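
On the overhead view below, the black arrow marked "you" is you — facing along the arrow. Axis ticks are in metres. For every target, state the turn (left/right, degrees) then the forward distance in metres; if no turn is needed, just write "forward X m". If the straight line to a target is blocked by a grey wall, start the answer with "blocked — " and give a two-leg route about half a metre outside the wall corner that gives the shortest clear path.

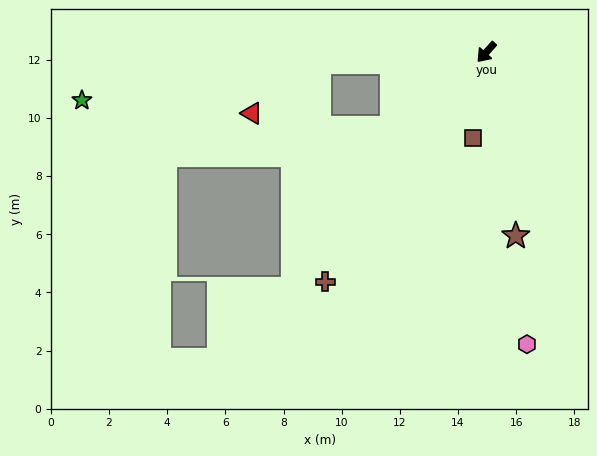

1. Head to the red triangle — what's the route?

blocked — turn right 45°, forward 5.8 m, then turn left 35°, forward 2.9 m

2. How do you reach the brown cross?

turn left 7°, forward 9.7 m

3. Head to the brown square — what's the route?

turn left 33°, forward 3.0 m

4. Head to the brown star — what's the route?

turn left 51°, forward 6.4 m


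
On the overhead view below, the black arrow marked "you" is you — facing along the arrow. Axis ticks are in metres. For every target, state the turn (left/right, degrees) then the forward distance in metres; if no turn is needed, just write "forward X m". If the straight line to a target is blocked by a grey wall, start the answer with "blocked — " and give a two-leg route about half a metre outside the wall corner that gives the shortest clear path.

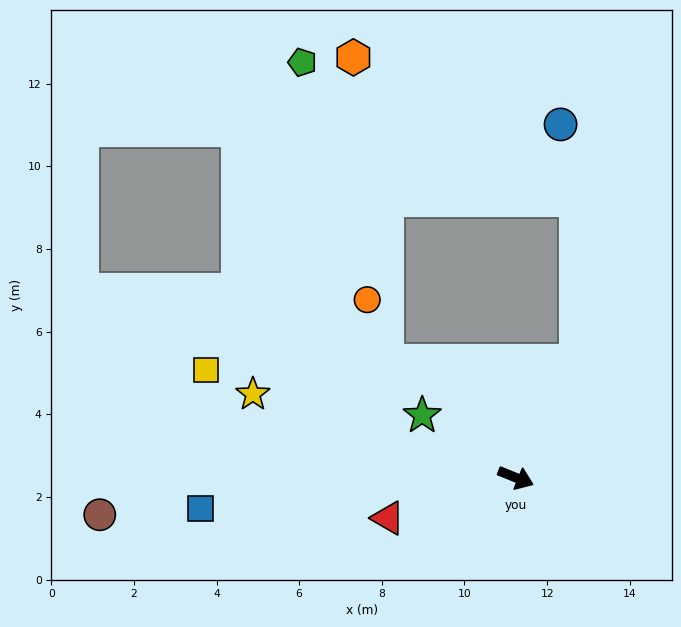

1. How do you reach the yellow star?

turn right 176°, forward 6.7 m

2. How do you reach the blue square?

turn right 152°, forward 7.7 m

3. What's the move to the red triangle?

turn right 140°, forward 3.2 m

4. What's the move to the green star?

turn left 168°, forward 2.7 m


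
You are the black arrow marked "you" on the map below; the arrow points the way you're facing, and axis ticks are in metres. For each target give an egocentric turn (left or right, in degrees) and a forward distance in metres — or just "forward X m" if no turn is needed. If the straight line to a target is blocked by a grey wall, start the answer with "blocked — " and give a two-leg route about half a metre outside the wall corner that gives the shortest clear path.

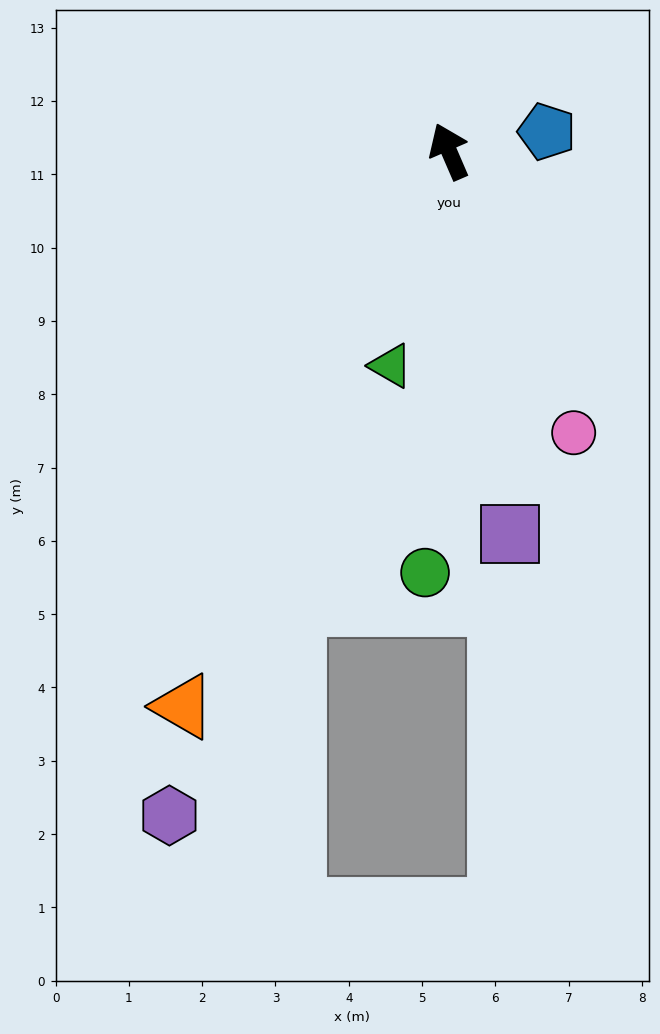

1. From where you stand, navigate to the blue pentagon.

turn right 102°, forward 1.4 m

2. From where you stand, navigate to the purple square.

turn left 166°, forward 5.3 m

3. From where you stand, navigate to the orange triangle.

turn left 131°, forward 8.4 m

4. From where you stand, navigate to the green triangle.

turn left 141°, forward 3.0 m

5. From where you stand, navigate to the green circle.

turn left 153°, forward 5.8 m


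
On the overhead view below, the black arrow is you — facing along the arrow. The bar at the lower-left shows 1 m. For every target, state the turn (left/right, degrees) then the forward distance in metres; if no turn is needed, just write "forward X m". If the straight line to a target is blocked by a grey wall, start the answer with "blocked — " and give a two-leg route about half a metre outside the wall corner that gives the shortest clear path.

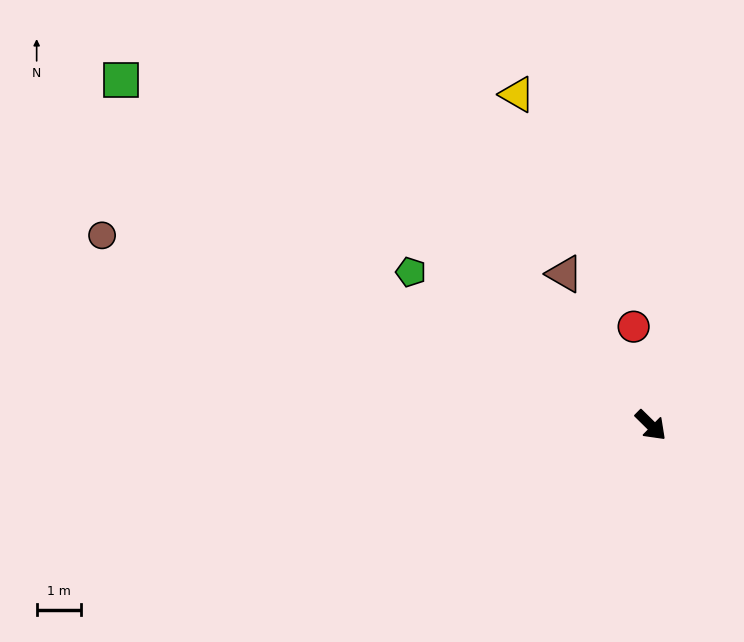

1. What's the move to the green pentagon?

turn right 168°, forward 6.4 m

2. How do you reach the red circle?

turn left 144°, forward 2.2 m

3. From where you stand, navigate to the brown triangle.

turn left 164°, forward 3.9 m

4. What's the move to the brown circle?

turn right 155°, forward 13.0 m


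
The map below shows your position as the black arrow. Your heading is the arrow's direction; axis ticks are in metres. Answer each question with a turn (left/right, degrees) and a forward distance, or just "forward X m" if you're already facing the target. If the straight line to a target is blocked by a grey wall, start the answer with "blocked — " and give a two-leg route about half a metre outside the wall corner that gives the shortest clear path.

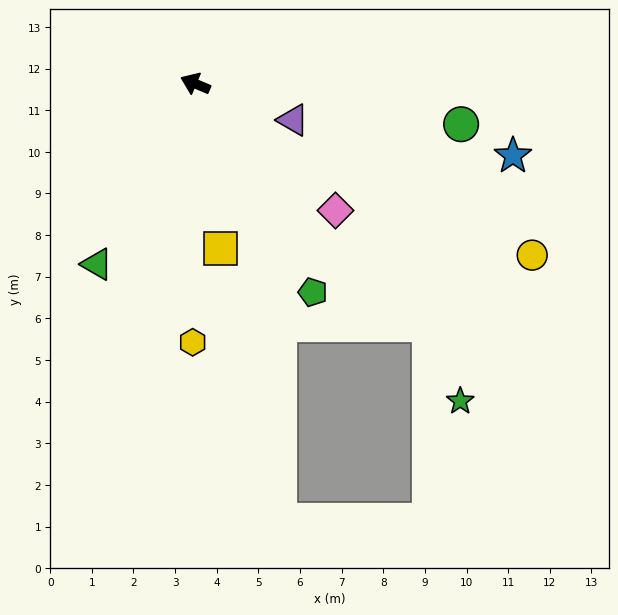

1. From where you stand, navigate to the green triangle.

turn left 84°, forward 4.9 m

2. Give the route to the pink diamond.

turn left 161°, forward 4.5 m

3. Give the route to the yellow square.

turn left 122°, forward 4.0 m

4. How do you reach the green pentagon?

turn left 142°, forward 5.7 m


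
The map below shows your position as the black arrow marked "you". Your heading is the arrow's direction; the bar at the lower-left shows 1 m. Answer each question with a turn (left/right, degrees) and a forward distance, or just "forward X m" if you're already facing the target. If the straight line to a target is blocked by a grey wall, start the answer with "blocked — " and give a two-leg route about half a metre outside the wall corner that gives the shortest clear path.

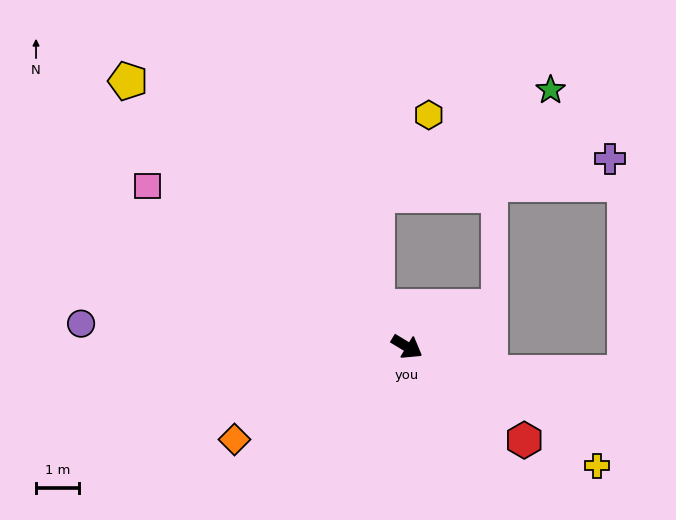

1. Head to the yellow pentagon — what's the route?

turn left 167°, forward 9.1 m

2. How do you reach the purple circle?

turn right 153°, forward 7.7 m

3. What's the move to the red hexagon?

turn right 7°, forward 3.5 m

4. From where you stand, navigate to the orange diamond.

turn right 121°, forward 4.6 m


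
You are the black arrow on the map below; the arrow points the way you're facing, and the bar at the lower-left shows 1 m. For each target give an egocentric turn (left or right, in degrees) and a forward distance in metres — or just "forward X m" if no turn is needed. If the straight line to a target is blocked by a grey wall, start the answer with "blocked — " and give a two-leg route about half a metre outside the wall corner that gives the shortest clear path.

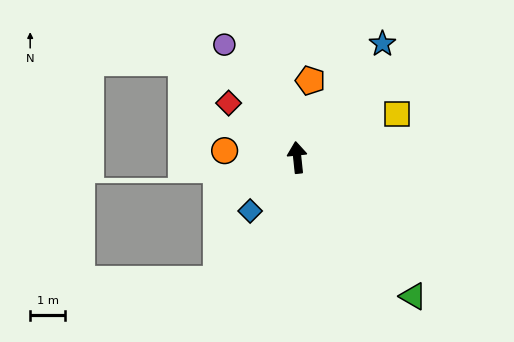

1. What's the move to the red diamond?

turn left 46°, forward 2.5 m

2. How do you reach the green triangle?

turn right 146°, forward 5.2 m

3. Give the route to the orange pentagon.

turn right 16°, forward 2.2 m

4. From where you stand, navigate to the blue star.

turn right 43°, forward 4.1 m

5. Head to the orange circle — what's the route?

turn left 79°, forward 2.1 m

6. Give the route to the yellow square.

turn right 72°, forward 3.1 m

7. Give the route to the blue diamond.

turn left 133°, forward 2.0 m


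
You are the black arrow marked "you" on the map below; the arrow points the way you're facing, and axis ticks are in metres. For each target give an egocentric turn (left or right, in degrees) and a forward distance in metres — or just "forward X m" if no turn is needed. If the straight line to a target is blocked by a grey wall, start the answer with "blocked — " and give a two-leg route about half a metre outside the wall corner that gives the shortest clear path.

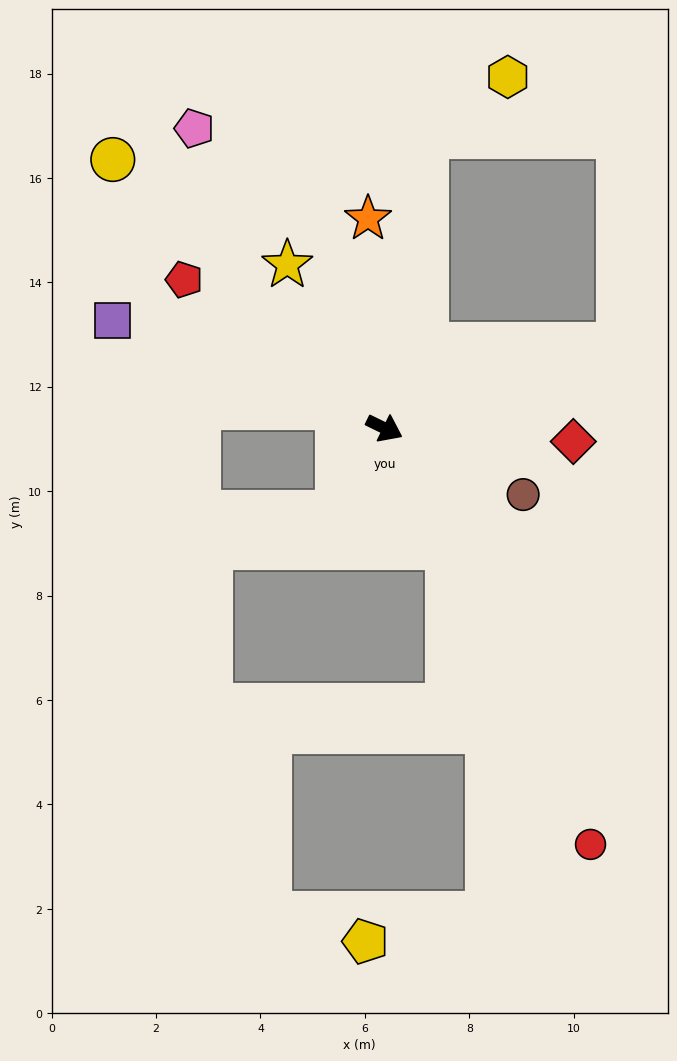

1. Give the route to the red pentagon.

turn left 169°, forward 4.8 m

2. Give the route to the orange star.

turn left 121°, forward 4.0 m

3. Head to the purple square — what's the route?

turn right 176°, forward 5.6 m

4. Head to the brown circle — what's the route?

forward 2.9 m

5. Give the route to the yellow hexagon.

blocked — turn left 108°, forward 5.6 m, then turn right 46°, forward 1.9 m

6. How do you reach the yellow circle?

turn left 161°, forward 7.3 m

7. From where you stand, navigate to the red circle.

turn right 38°, forward 8.9 m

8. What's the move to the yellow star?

turn left 147°, forward 3.6 m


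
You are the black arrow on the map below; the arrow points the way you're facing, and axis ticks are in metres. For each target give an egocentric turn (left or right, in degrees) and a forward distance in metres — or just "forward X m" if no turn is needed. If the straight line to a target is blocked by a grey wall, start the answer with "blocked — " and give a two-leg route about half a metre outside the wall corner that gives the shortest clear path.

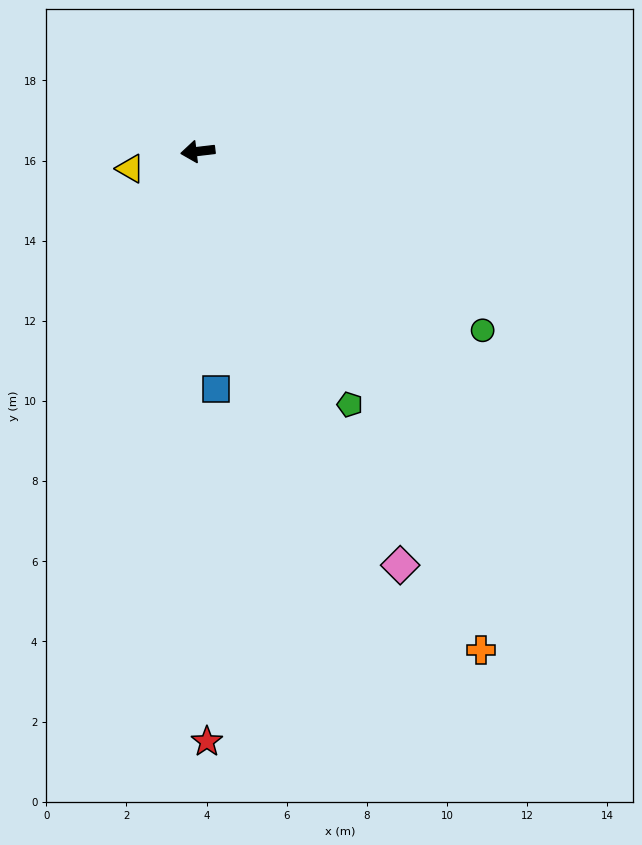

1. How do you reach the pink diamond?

turn left 109°, forward 11.5 m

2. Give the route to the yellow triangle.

turn left 8°, forward 1.7 m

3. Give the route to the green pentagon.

turn left 114°, forward 7.4 m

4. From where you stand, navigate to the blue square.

turn left 88°, forward 5.9 m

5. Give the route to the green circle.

turn left 141°, forward 8.4 m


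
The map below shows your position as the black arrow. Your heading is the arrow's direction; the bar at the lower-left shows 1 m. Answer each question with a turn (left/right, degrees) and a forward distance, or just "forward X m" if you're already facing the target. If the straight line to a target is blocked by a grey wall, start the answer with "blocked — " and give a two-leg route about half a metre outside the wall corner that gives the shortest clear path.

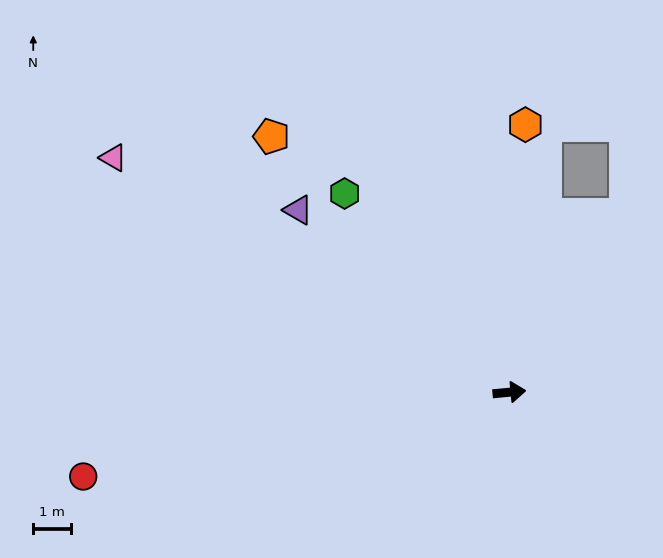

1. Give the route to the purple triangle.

turn left 134°, forward 7.4 m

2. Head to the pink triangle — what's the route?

turn left 144°, forward 12.2 m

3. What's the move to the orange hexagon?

turn left 81°, forward 7.1 m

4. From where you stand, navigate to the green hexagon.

turn left 124°, forward 6.9 m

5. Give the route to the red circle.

turn right 174°, forward 11.6 m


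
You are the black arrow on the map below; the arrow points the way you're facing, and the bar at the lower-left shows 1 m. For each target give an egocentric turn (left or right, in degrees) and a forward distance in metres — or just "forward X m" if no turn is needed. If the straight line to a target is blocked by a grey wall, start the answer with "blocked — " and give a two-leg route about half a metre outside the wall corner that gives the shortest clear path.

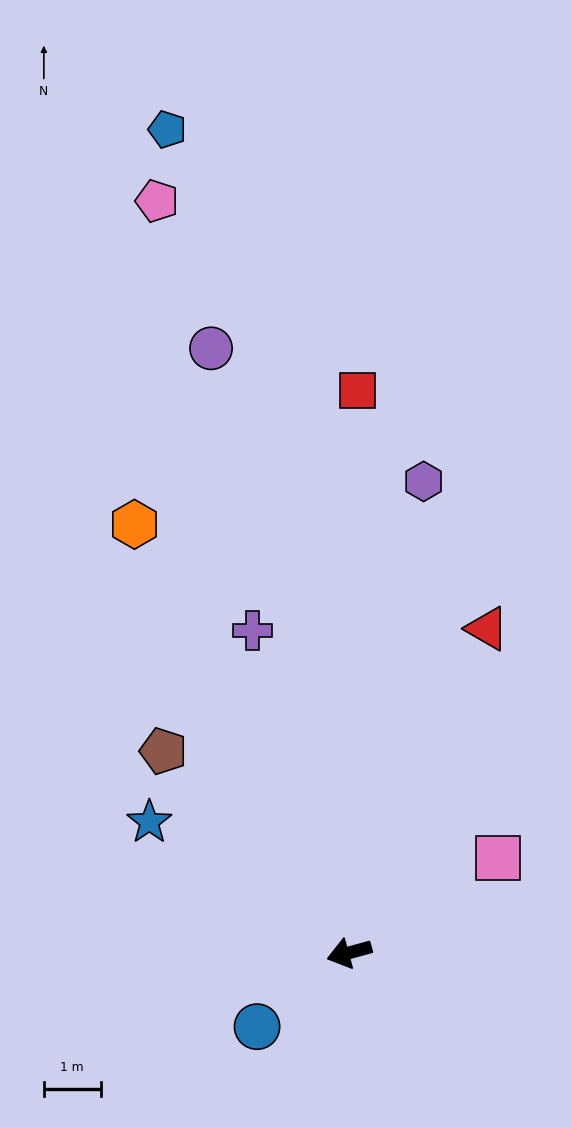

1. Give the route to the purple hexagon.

turn right 114°, forward 8.4 m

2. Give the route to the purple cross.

turn right 89°, forward 5.9 m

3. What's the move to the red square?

turn right 106°, forward 9.9 m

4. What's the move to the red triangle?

turn right 128°, forward 6.2 m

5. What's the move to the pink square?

turn right 163°, forward 3.1 m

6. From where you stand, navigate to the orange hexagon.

turn right 79°, forward 8.4 m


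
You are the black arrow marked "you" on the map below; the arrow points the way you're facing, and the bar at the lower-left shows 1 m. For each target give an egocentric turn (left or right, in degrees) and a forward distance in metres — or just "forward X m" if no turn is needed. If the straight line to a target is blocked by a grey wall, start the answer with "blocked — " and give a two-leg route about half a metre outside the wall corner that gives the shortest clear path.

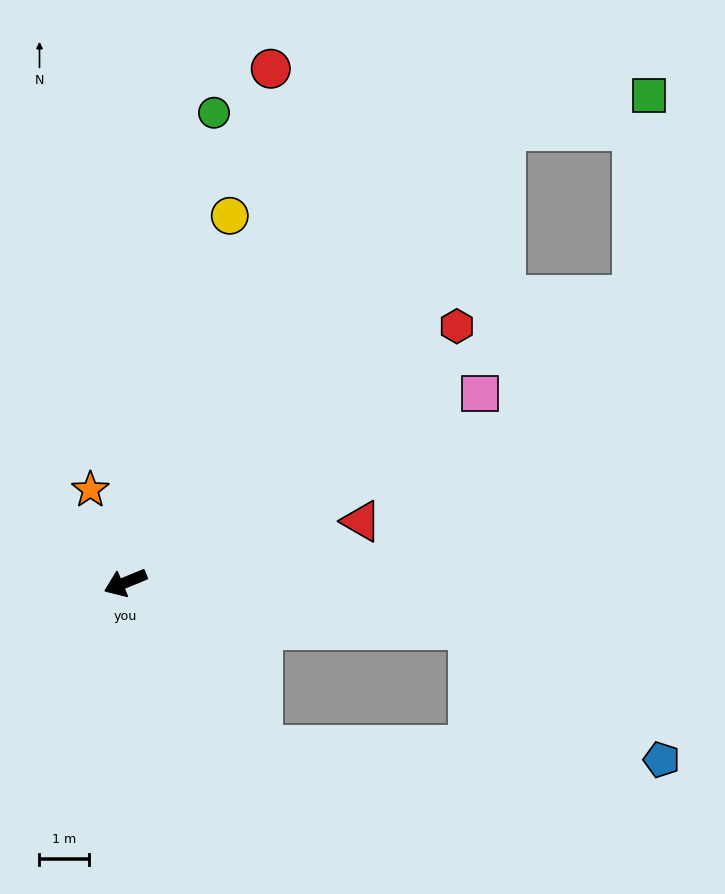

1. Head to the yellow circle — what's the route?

turn right 128°, forward 7.8 m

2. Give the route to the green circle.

turn right 123°, forward 9.8 m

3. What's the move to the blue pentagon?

blocked — turn left 150°, forward 7.1 m, then turn right 27°, forward 4.7 m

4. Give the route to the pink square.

turn right 174°, forward 8.2 m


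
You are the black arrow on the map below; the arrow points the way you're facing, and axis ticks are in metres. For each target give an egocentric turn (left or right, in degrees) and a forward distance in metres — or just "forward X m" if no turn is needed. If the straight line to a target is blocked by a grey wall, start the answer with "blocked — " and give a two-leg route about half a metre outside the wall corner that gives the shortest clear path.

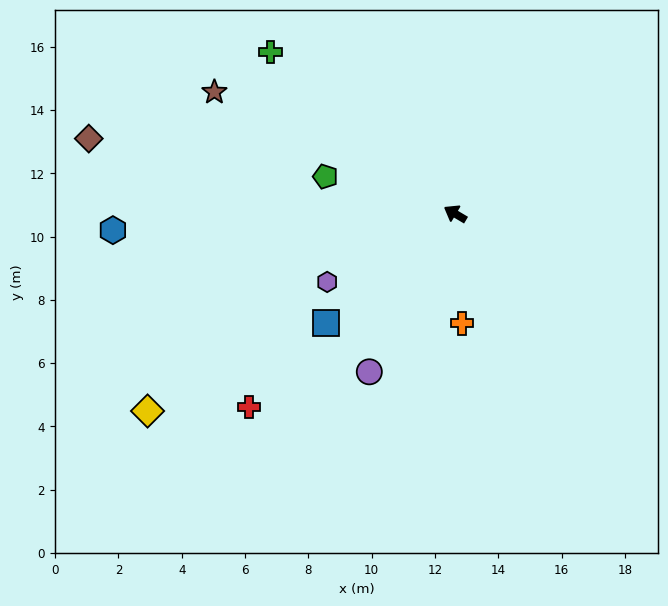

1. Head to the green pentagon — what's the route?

turn left 15°, forward 4.3 m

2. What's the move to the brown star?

turn left 4°, forward 8.5 m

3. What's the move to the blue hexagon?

turn left 33°, forward 10.8 m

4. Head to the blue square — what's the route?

turn left 71°, forward 5.3 m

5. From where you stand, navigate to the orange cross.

turn left 124°, forward 3.5 m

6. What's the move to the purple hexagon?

turn left 59°, forward 4.6 m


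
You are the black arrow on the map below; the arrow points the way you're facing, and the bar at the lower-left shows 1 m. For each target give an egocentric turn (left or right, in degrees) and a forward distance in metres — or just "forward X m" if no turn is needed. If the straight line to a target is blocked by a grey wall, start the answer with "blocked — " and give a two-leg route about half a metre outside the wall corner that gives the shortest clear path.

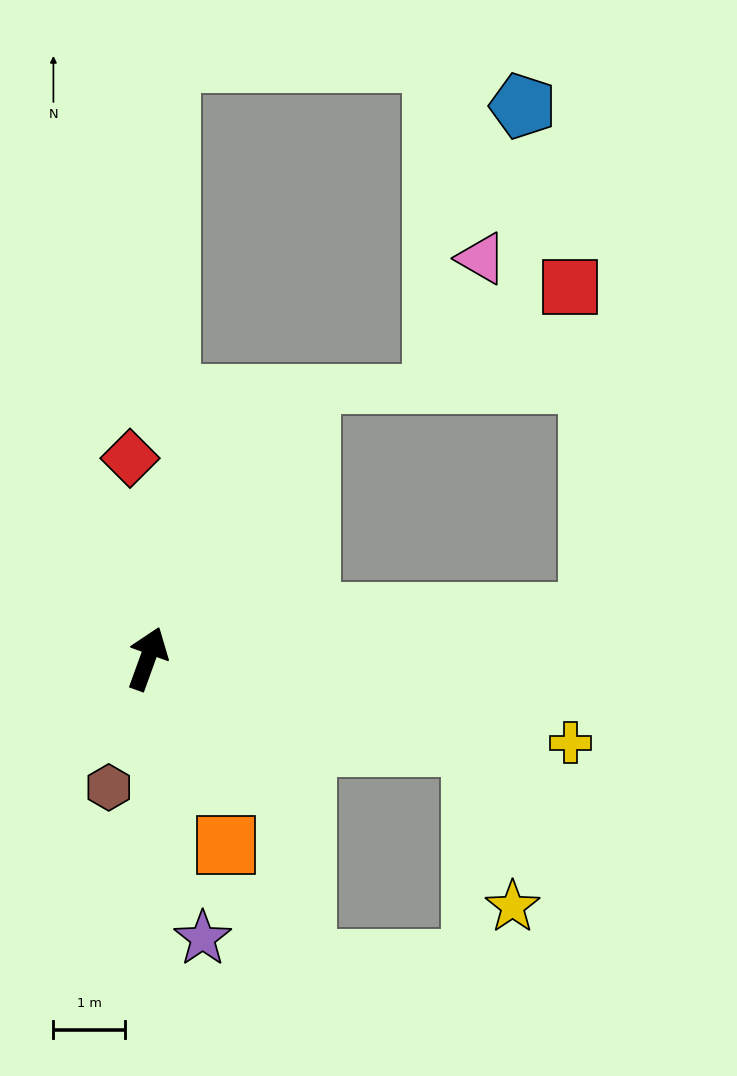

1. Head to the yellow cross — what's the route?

turn right 81°, forward 6.0 m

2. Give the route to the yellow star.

blocked — turn right 85°, forward 4.7 m, then turn right 61°, forward 2.3 m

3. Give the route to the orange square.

turn right 137°, forward 2.8 m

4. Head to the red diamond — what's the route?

turn left 25°, forward 2.8 m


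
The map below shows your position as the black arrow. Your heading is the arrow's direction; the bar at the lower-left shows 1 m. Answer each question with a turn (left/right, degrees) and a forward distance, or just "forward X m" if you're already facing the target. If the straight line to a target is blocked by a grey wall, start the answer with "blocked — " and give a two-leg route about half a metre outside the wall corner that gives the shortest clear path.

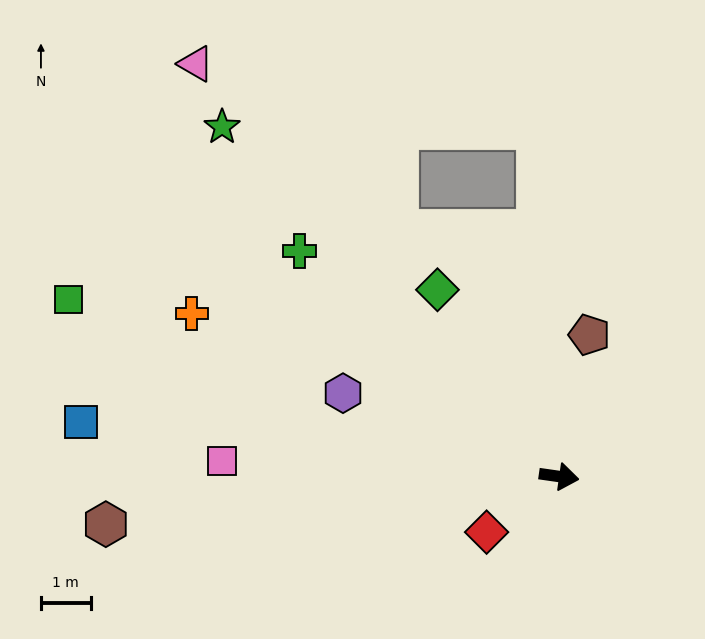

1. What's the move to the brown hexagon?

turn right 166°, forward 9.2 m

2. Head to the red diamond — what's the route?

turn right 134°, forward 1.8 m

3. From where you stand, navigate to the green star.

turn left 142°, forward 9.8 m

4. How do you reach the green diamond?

turn left 131°, forward 4.5 m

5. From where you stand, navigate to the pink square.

turn right 175°, forward 6.8 m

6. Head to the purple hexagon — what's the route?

turn left 167°, forward 4.7 m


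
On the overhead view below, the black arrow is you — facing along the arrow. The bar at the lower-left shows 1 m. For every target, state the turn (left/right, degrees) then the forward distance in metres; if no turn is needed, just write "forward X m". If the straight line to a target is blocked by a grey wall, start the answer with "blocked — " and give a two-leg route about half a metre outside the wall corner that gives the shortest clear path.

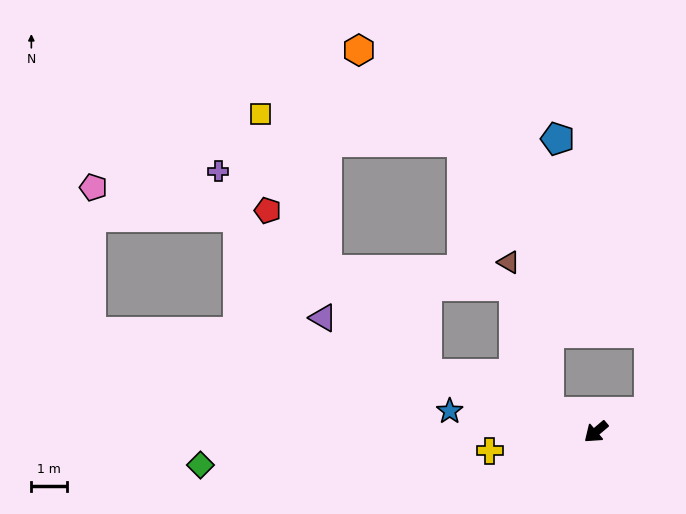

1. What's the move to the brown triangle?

blocked — turn right 63°, forward 1.4 m, then turn right 52°, forward 4.3 m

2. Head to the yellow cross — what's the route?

turn right 30°, forward 3.0 m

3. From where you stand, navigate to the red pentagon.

blocked — turn right 59°, forward 5.0 m, then turn right 27°, forward 6.4 m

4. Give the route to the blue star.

turn right 48°, forward 4.1 m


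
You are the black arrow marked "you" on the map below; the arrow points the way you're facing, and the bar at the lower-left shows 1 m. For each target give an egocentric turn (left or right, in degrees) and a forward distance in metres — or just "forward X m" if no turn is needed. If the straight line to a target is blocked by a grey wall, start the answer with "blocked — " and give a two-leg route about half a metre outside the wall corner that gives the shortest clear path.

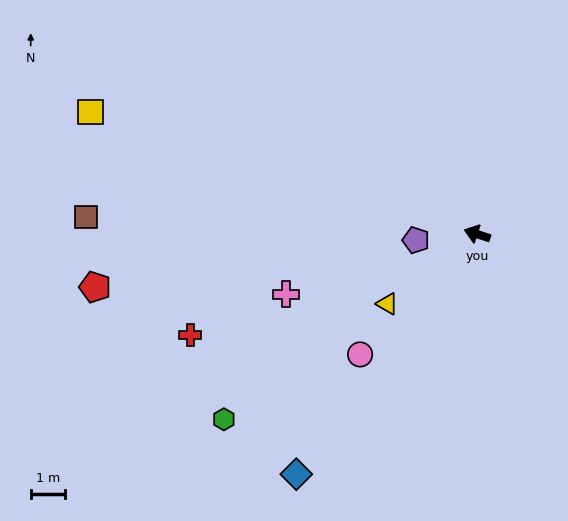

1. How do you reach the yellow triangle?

turn left 56°, forward 3.3 m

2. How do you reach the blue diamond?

turn left 71°, forward 8.7 m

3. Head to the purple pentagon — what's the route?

turn left 24°, forward 1.8 m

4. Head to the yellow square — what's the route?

forward 11.8 m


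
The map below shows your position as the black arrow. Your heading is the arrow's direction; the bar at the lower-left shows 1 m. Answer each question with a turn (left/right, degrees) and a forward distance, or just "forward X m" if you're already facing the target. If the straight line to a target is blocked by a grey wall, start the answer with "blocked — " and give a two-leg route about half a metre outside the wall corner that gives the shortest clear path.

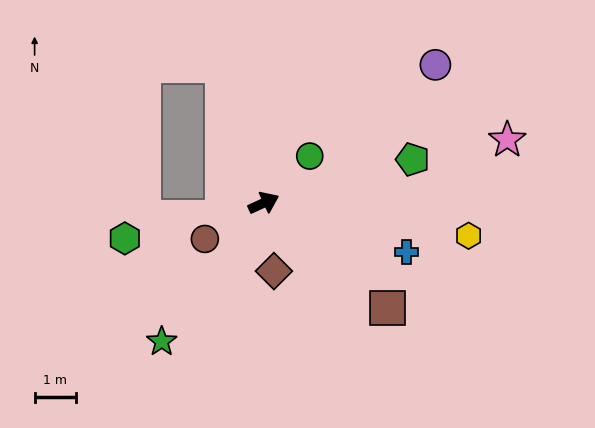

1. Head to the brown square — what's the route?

turn right 65°, forward 4.0 m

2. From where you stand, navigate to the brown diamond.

turn right 106°, forward 1.7 m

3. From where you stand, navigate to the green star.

turn right 151°, forward 4.2 m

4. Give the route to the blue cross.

turn right 44°, forward 3.7 m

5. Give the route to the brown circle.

turn right 173°, forward 1.7 m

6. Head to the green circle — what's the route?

turn left 21°, forward 1.6 m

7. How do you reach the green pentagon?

turn right 8°, forward 3.8 m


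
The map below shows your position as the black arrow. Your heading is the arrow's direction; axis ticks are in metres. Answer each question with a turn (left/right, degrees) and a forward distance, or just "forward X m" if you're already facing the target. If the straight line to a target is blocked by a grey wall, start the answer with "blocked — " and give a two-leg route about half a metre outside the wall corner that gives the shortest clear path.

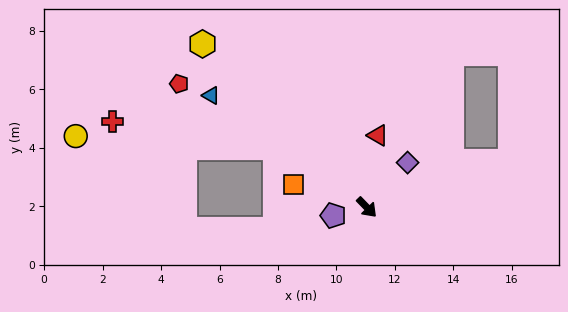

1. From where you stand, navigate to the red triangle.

turn left 127°, forward 2.5 m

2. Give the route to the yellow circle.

blocked — turn right 167°, forward 3.7 m, then turn left 30°, forward 6.8 m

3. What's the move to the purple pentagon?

turn right 120°, forward 1.2 m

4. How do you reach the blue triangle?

turn right 170°, forward 6.6 m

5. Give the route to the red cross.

blocked — turn right 167°, forward 3.7 m, then turn left 24°, forward 5.7 m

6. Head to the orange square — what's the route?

turn right 151°, forward 2.6 m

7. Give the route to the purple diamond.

turn left 94°, forward 2.1 m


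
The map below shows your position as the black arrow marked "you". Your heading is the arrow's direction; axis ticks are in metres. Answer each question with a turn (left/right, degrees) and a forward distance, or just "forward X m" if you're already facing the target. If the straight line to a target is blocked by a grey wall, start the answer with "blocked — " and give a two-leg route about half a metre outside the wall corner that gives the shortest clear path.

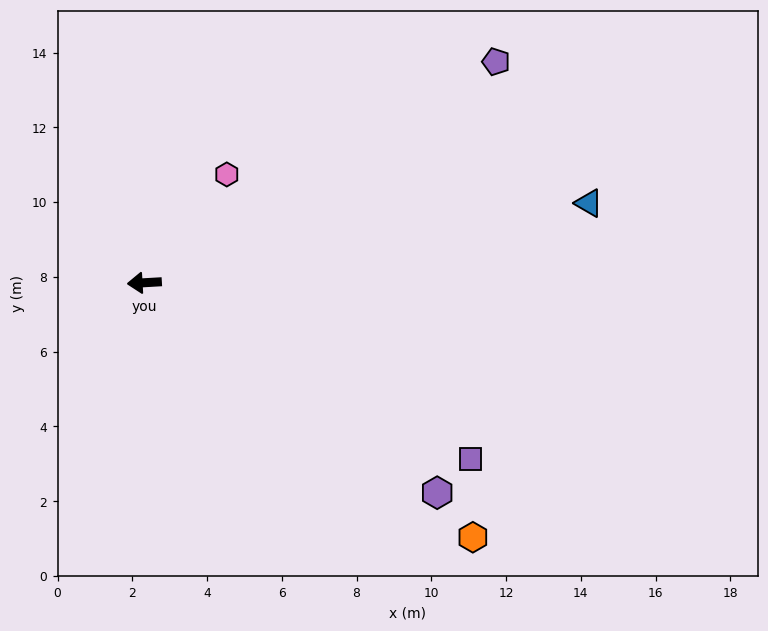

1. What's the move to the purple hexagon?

turn left 141°, forward 9.6 m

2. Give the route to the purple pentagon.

turn right 151°, forward 11.1 m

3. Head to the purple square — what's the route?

turn left 148°, forward 9.9 m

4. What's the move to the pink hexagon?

turn right 131°, forward 3.6 m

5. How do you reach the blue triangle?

turn right 173°, forward 12.1 m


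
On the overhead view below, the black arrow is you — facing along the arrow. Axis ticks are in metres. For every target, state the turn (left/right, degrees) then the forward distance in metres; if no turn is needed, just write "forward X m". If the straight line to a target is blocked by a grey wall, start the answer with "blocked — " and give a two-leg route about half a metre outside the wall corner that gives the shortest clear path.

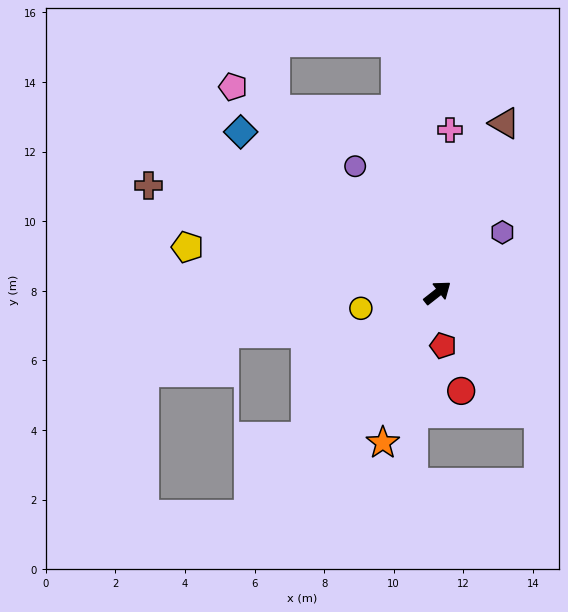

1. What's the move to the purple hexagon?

turn left 5°, forward 2.5 m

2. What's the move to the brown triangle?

turn left 30°, forward 5.2 m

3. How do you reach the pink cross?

turn left 47°, forward 4.7 m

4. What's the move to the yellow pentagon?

turn left 131°, forward 7.3 m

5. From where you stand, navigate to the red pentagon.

turn right 122°, forward 1.5 m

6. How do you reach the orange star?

turn right 148°, forward 4.6 m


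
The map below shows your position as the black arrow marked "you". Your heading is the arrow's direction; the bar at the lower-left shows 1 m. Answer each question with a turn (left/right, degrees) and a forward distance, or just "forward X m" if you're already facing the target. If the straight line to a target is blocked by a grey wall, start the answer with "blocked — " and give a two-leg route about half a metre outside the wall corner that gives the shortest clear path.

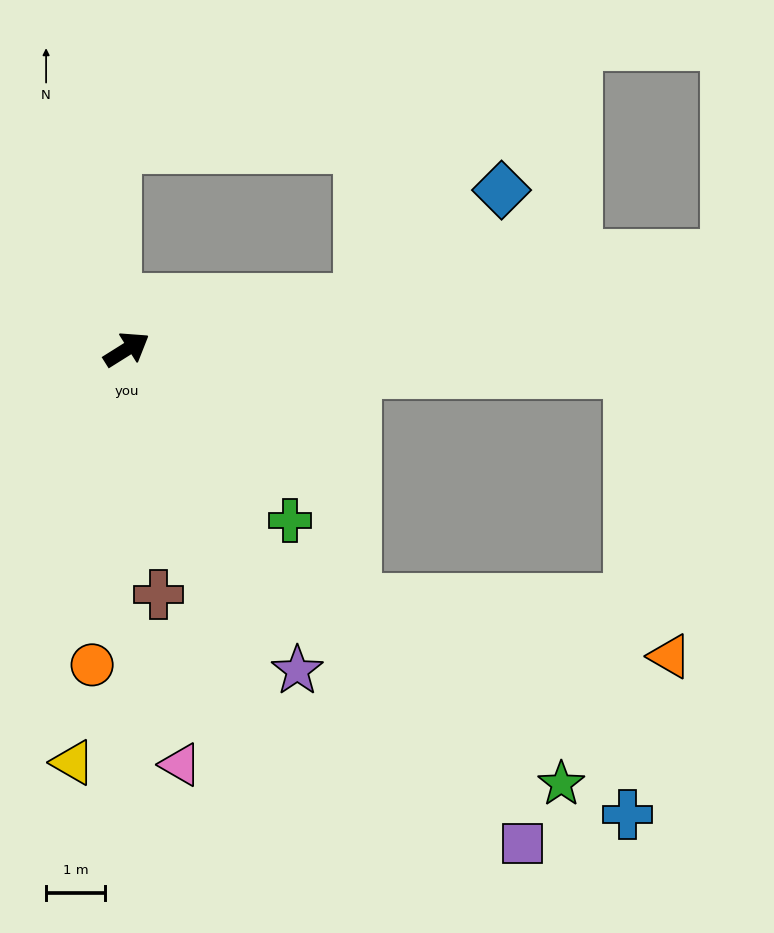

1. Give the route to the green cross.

turn right 78°, forward 4.0 m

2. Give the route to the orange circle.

turn right 128°, forward 5.4 m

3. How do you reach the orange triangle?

blocked — turn right 35°, forward 8.5 m, then turn right 79°, forward 4.8 m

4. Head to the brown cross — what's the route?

turn right 115°, forward 4.2 m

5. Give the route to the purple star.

turn right 94°, forward 6.1 m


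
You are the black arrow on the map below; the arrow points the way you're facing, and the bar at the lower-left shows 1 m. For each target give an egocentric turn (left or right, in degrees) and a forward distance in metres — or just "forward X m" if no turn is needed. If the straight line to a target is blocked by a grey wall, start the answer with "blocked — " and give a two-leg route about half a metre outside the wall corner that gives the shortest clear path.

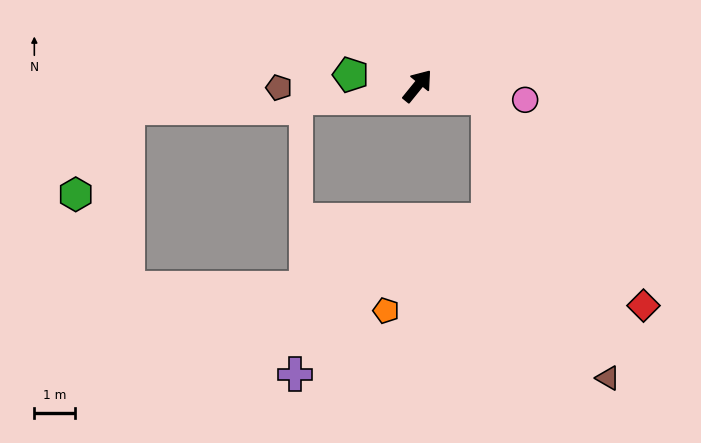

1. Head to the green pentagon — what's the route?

turn left 120°, forward 1.6 m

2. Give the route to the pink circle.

turn right 58°, forward 2.6 m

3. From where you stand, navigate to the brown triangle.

blocked — turn right 60°, forward 1.8 m, then turn right 58°, forward 7.4 m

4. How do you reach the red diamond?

blocked — turn right 60°, forward 1.8 m, then turn right 44°, forward 6.3 m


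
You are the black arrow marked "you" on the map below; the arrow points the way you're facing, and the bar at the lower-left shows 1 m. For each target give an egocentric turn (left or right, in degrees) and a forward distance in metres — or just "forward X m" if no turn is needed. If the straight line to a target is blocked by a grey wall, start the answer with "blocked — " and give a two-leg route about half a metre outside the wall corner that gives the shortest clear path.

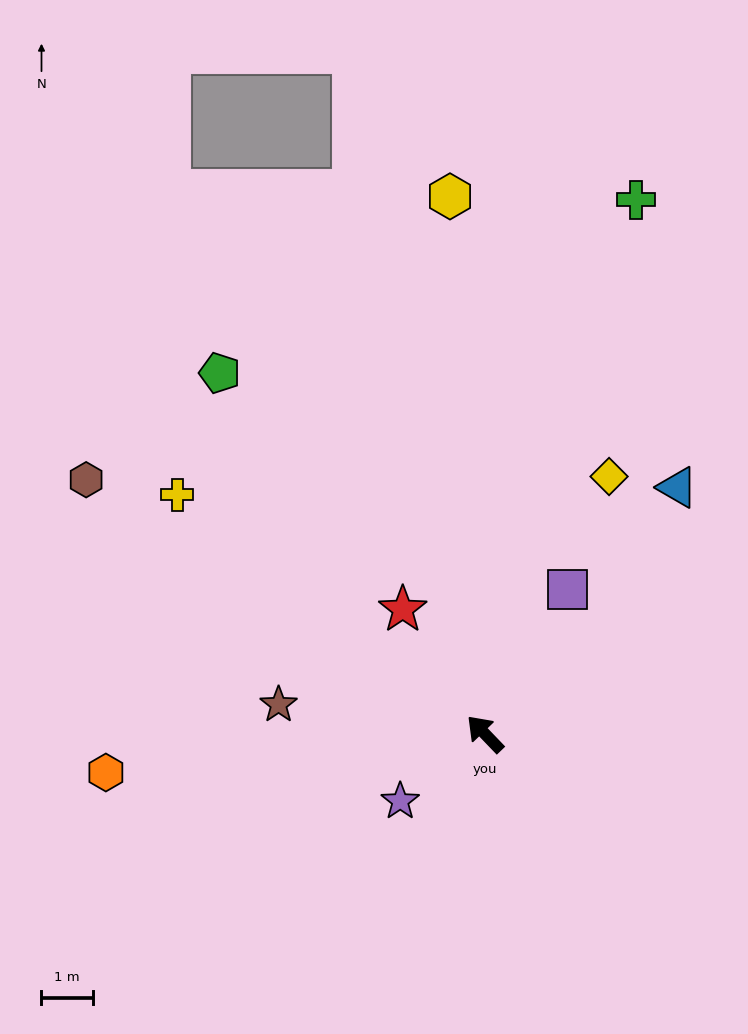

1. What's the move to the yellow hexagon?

turn right 40°, forward 10.4 m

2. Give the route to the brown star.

turn left 38°, forward 4.0 m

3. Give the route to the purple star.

turn left 85°, forward 2.1 m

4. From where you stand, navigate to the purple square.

turn right 74°, forward 3.2 m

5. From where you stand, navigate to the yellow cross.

turn left 8°, forward 7.6 m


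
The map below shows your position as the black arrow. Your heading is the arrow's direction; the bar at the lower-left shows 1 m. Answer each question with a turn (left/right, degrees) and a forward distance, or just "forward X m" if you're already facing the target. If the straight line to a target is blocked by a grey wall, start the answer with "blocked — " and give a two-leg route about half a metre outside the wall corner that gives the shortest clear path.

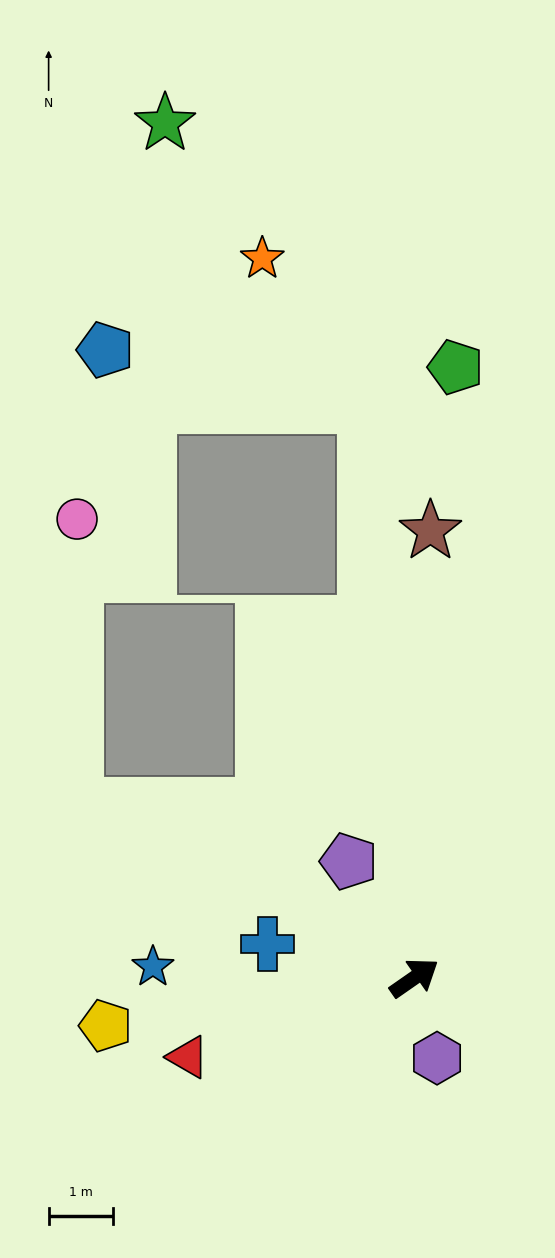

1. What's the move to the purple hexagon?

turn right 109°, forward 1.3 m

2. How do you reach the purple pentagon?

turn left 85°, forward 2.1 m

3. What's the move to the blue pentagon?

blocked — turn left 60°, forward 8.9 m, then turn left 73°, forward 4.1 m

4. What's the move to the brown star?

turn left 53°, forward 6.9 m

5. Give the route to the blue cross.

turn left 132°, forward 2.3 m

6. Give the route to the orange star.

blocked — turn left 60°, forward 8.9 m, then turn left 30°, forward 2.8 m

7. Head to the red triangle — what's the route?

turn left 164°, forward 3.7 m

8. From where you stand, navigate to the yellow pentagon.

turn left 154°, forward 4.8 m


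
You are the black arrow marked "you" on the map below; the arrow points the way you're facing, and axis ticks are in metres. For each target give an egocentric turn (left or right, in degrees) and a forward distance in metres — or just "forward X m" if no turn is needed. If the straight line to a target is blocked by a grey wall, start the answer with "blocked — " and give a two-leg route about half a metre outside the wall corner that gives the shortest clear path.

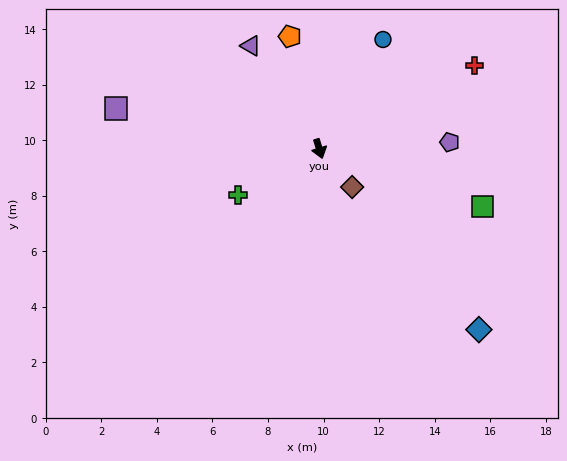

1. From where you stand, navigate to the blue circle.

turn left 133°, forward 4.6 m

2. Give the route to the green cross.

turn right 77°, forward 3.4 m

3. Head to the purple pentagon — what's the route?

turn left 76°, forward 4.7 m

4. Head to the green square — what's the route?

turn left 54°, forward 6.2 m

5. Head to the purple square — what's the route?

turn right 118°, forward 7.5 m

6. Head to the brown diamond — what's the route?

turn left 24°, forward 1.8 m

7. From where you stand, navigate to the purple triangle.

turn right 163°, forward 4.4 m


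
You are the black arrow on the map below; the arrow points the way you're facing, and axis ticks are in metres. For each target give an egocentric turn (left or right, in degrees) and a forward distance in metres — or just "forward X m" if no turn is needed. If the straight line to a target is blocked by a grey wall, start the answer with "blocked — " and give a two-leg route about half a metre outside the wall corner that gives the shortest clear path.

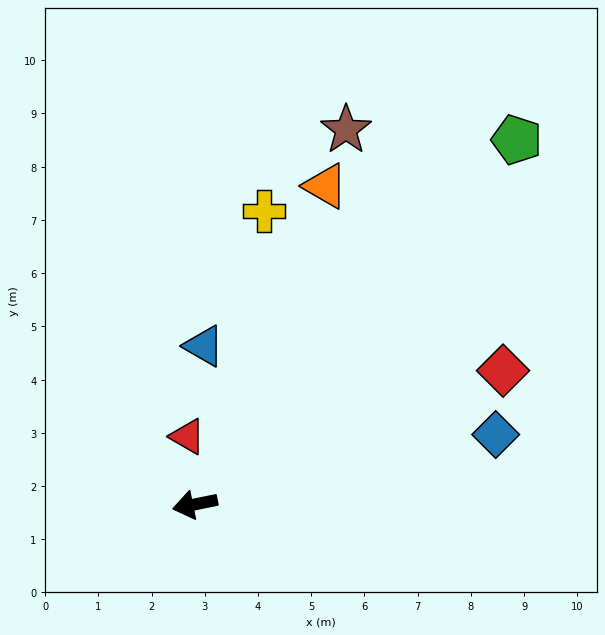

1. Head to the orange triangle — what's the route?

turn right 124°, forward 6.5 m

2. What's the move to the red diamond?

turn right 168°, forward 6.3 m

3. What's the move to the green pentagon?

turn right 143°, forward 9.1 m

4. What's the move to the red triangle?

turn right 95°, forward 1.3 m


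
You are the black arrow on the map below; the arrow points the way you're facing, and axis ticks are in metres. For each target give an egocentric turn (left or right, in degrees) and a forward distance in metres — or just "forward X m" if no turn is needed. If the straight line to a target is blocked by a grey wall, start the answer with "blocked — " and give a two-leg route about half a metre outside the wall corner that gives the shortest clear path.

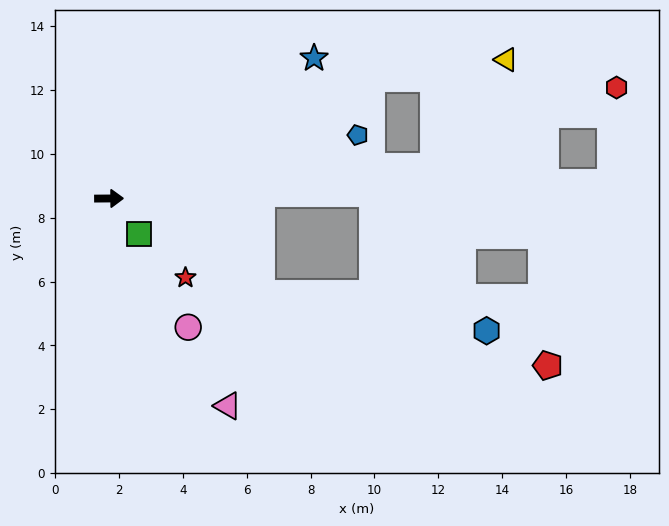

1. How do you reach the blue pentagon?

turn left 14°, forward 8.0 m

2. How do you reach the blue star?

turn left 34°, forward 7.8 m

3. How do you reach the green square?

turn right 51°, forward 1.5 m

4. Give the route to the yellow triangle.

blocked — turn left 24°, forward 9.0 m, then turn right 16°, forward 4.3 m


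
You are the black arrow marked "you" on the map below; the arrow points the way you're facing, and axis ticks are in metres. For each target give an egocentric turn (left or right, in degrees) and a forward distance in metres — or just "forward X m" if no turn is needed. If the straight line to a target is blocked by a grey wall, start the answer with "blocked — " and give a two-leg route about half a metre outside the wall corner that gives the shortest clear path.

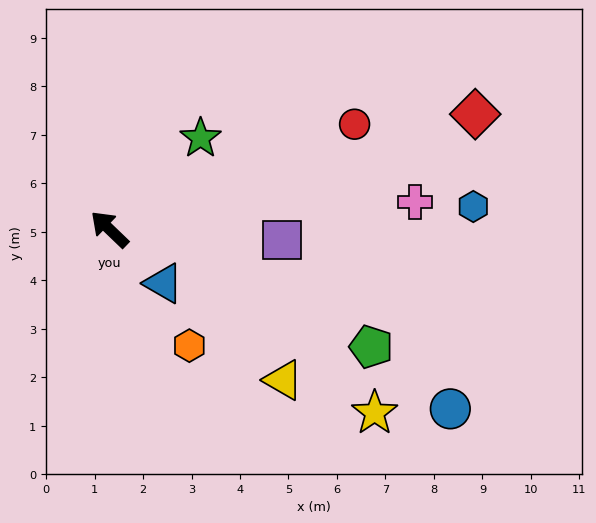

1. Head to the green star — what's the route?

turn right 91°, forward 2.7 m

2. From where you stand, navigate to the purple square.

turn right 140°, forward 3.6 m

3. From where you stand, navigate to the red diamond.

turn right 119°, forward 7.9 m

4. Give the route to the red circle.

turn right 113°, forward 5.5 m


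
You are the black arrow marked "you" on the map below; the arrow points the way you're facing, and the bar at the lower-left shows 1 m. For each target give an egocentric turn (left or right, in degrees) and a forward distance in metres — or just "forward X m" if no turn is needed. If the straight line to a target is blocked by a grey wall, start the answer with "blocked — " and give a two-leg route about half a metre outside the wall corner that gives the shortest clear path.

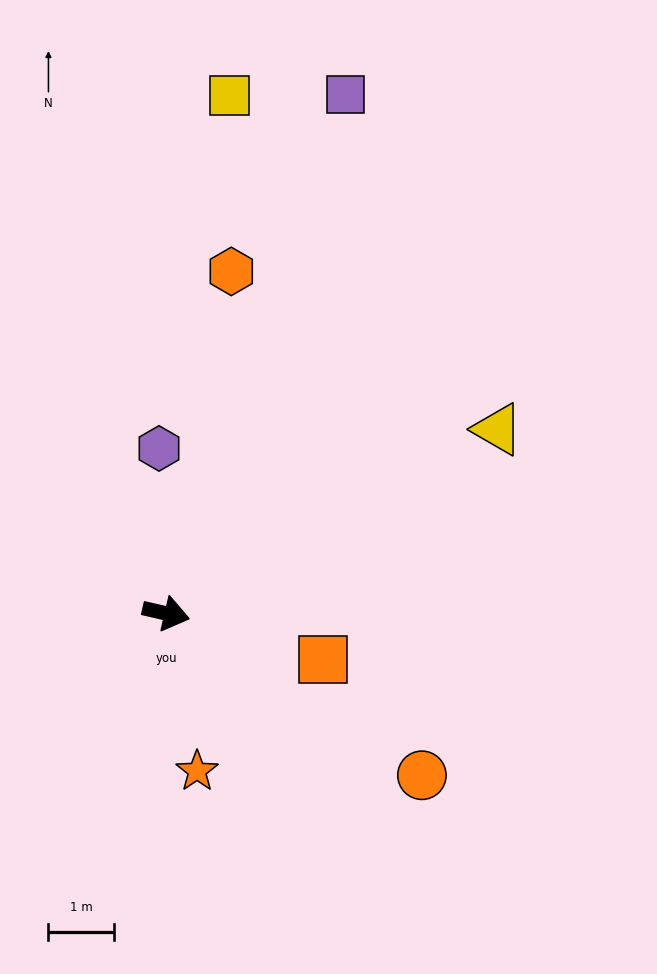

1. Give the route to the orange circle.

turn right 19°, forward 4.6 m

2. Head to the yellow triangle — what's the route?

turn left 42°, forward 5.8 m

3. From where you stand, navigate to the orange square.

turn right 3°, forward 2.5 m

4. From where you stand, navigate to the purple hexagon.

turn left 105°, forward 2.5 m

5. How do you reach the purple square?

turn left 84°, forward 8.4 m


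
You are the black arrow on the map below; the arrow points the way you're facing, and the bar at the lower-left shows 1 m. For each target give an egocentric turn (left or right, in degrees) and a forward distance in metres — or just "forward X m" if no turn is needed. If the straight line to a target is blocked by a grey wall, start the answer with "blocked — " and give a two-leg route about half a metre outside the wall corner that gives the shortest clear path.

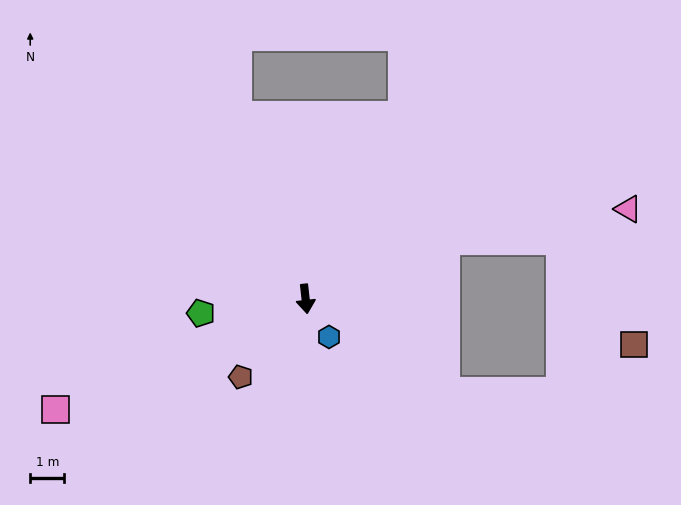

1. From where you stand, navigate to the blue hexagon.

turn left 25°, forward 1.3 m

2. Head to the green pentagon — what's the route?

turn right 89°, forward 3.1 m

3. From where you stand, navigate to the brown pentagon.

turn right 46°, forward 3.0 m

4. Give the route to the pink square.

turn right 72°, forward 8.0 m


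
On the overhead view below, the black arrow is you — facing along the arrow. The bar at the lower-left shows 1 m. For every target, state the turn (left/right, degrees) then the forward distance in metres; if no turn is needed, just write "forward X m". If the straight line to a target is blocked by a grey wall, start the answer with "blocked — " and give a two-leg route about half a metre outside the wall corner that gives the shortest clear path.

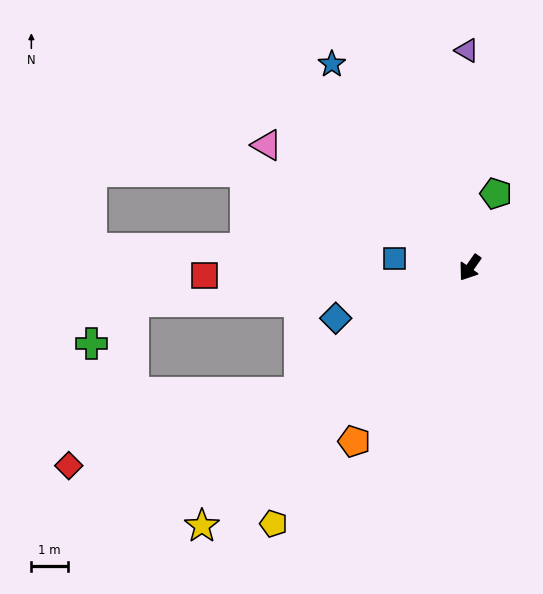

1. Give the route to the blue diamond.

turn right 34°, forward 3.9 m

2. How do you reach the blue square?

turn right 62°, forward 2.1 m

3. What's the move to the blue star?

turn right 111°, forward 6.7 m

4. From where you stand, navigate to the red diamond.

blocked — turn right 19°, forward 5.8 m, then turn right 18°, forward 6.6 m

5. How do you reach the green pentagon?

turn right 164°, forward 2.1 m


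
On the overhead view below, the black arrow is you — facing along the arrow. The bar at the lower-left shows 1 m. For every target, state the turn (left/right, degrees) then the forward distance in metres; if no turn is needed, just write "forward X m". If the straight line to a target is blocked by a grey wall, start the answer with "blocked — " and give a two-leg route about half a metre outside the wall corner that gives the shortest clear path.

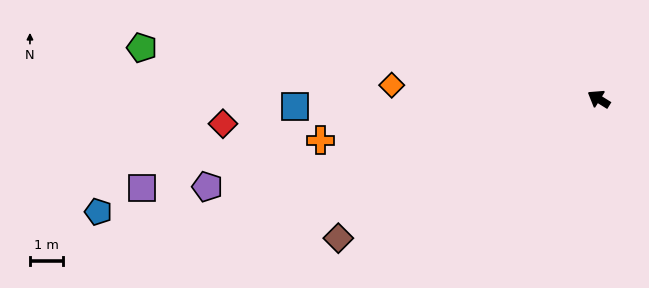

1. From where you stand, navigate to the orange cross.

turn left 40°, forward 8.6 m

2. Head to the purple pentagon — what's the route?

turn left 45°, forward 12.2 m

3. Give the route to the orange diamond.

turn left 28°, forward 6.3 m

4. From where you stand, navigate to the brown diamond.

turn left 60°, forward 9.0 m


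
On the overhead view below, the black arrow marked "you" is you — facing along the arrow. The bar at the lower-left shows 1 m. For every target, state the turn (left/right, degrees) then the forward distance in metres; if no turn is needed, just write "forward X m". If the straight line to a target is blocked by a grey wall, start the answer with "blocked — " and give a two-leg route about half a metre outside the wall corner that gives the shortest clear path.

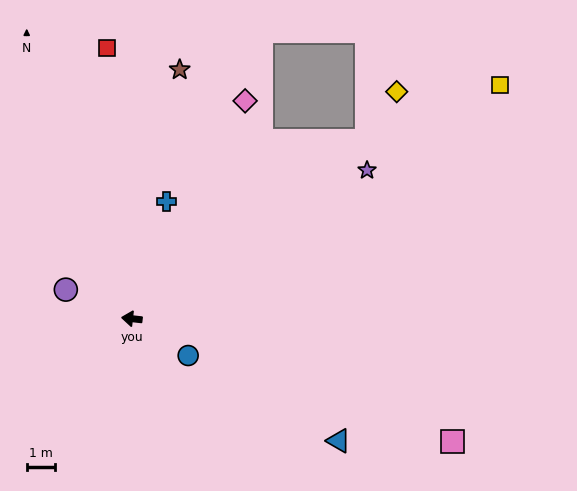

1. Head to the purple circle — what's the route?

turn right 17°, forward 2.6 m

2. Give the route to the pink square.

turn left 165°, forward 12.3 m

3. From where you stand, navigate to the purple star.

turn right 141°, forward 10.0 m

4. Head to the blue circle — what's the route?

turn left 153°, forward 2.4 m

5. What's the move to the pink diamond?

turn right 111°, forward 8.8 m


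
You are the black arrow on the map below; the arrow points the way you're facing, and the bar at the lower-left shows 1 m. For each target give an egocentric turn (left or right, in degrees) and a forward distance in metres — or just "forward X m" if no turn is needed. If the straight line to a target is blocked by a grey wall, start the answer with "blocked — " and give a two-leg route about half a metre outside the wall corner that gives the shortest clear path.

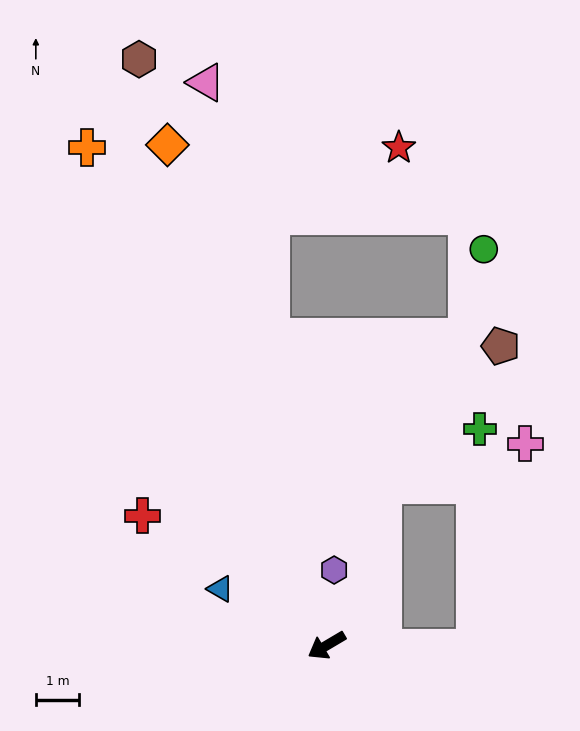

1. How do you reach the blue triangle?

turn right 59°, forward 2.8 m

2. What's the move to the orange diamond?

turn right 103°, forward 12.1 m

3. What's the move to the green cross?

blocked — turn left 148°, forward 3.4 m, then turn left 90°, forward 5.0 m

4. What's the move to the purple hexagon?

turn right 126°, forward 1.7 m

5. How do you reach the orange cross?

turn right 95°, forward 12.8 m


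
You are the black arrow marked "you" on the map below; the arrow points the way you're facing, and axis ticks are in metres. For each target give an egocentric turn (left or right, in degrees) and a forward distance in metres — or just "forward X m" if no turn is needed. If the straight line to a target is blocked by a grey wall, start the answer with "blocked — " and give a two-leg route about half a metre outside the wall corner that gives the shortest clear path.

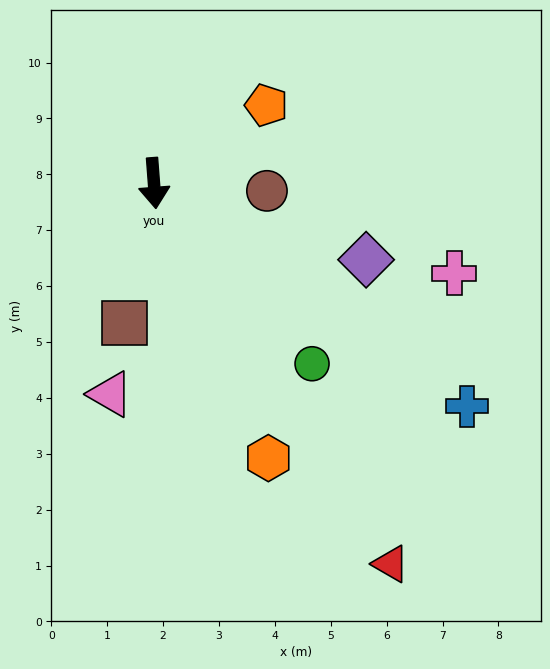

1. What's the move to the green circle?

turn left 37°, forward 4.3 m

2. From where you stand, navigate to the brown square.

turn right 16°, forward 2.6 m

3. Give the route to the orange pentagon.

turn left 120°, forward 2.4 m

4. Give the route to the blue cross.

turn left 50°, forward 6.9 m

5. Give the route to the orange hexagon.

turn left 18°, forward 5.3 m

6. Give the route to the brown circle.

turn left 82°, forward 2.0 m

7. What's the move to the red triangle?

turn left 28°, forward 8.0 m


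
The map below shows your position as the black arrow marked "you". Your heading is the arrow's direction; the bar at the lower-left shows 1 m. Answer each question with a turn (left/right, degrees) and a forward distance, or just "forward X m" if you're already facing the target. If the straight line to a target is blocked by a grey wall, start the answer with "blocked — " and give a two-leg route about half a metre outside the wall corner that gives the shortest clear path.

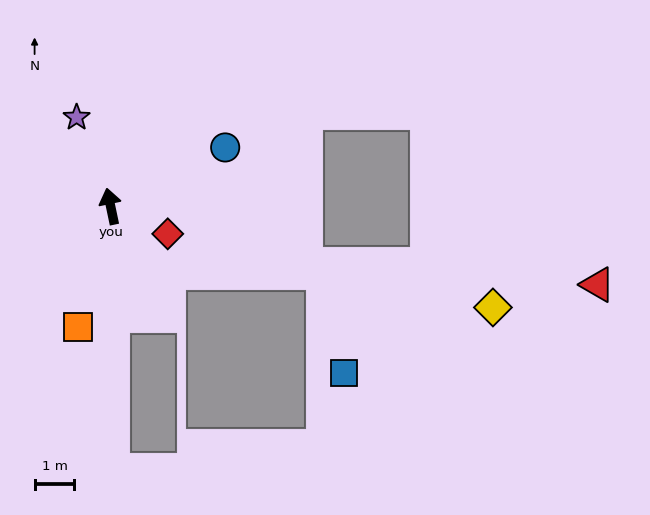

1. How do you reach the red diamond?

turn right 128°, forward 1.6 m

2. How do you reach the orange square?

turn left 153°, forward 3.2 m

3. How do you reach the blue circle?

turn right 75°, forward 3.2 m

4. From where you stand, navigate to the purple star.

turn left 9°, forward 2.4 m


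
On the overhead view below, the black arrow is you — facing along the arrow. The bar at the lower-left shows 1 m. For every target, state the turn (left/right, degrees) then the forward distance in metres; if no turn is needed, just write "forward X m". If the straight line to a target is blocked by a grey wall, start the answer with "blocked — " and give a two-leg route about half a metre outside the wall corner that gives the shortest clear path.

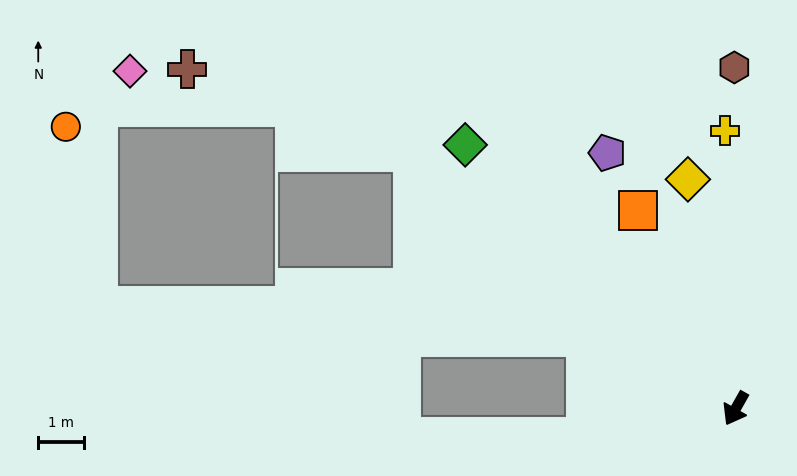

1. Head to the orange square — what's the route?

turn right 124°, forward 4.8 m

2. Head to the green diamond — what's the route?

turn right 105°, forward 8.3 m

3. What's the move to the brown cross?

blocked — turn right 99°, forward 9.0 m, then turn left 18°, forward 5.3 m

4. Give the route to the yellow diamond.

turn right 139°, forward 5.1 m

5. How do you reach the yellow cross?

turn right 148°, forward 6.1 m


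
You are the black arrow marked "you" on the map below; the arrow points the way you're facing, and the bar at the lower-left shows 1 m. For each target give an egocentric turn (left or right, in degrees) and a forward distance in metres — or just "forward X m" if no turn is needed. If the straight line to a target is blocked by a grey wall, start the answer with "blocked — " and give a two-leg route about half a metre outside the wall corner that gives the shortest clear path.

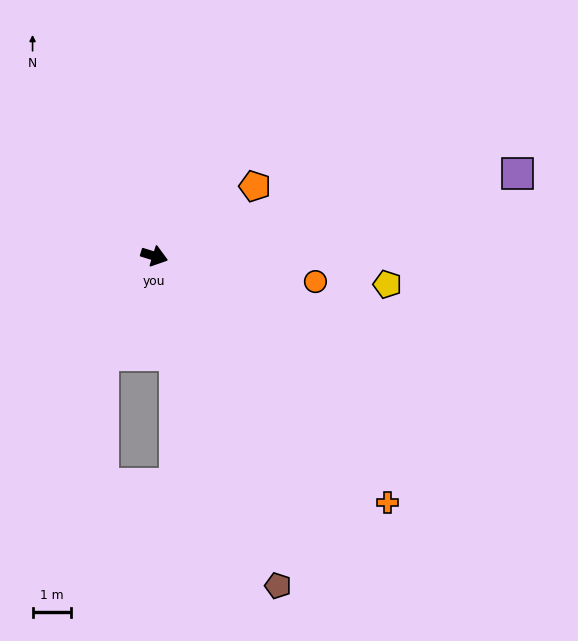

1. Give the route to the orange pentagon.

turn left 52°, forward 3.2 m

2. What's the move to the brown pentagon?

turn right 52°, forward 9.3 m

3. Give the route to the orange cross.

turn right 29°, forward 8.9 m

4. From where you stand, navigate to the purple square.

turn left 30°, forward 9.8 m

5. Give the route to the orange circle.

turn left 8°, forward 4.3 m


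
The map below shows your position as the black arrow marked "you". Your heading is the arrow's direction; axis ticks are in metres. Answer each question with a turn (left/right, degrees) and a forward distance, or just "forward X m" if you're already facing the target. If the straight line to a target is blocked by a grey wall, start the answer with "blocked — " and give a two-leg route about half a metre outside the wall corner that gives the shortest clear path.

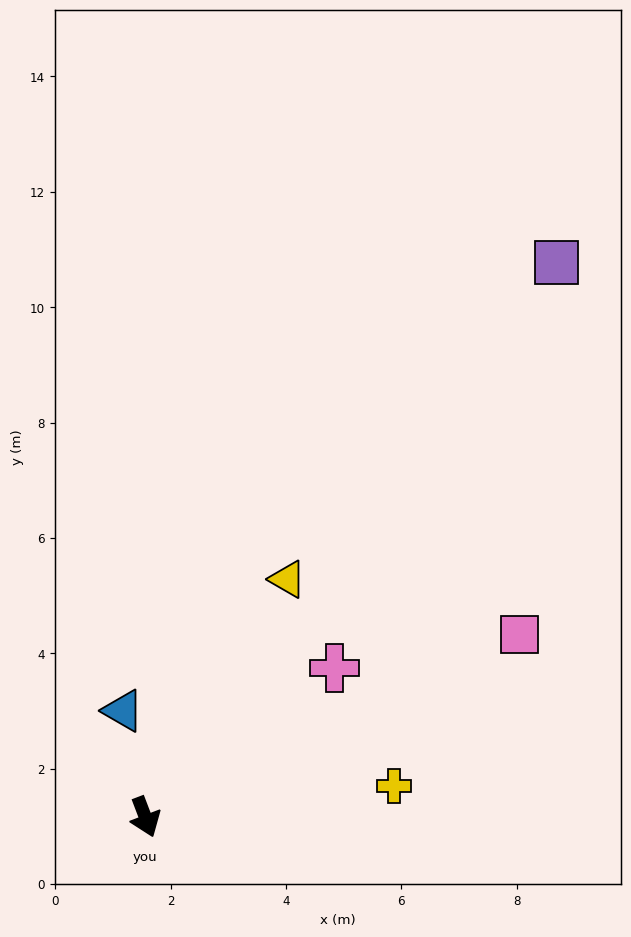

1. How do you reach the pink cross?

turn left 107°, forward 4.2 m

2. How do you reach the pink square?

turn left 95°, forward 7.2 m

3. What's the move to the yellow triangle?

turn left 128°, forward 4.8 m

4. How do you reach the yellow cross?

turn left 76°, forward 4.3 m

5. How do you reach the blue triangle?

turn left 171°, forward 1.9 m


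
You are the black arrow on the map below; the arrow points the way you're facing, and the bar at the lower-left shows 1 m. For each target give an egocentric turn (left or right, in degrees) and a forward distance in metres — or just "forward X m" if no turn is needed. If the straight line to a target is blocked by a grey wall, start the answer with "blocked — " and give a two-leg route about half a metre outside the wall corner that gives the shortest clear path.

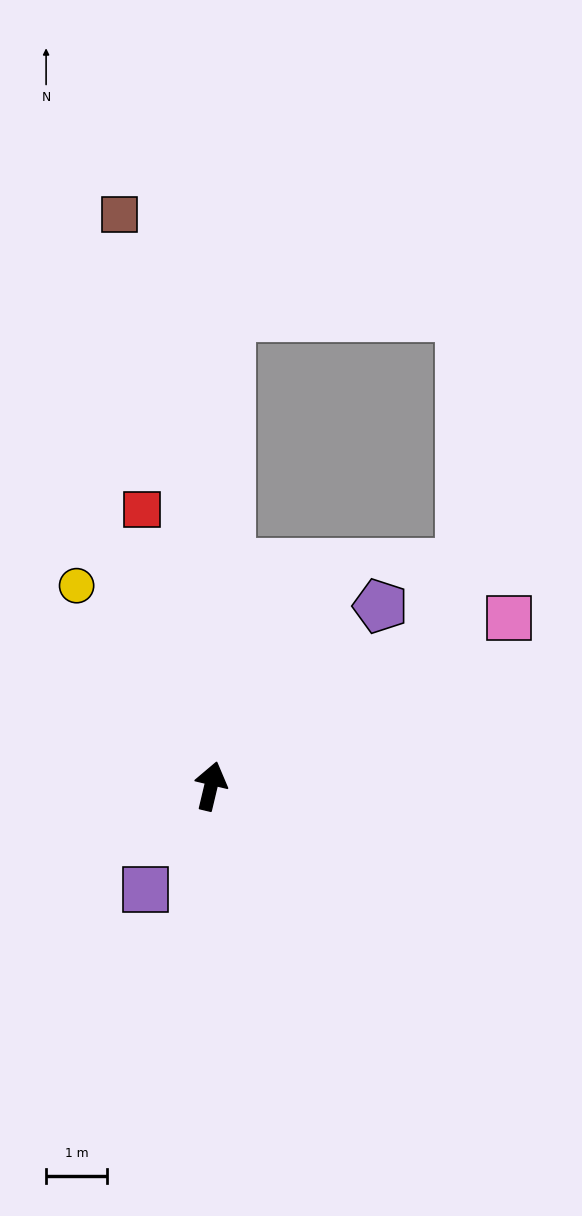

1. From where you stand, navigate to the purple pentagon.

turn right 30°, forward 4.1 m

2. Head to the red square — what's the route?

turn left 27°, forward 4.7 m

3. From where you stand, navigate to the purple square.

turn left 161°, forward 2.0 m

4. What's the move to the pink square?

turn right 47°, forward 5.7 m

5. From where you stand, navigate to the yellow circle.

turn left 47°, forward 4.0 m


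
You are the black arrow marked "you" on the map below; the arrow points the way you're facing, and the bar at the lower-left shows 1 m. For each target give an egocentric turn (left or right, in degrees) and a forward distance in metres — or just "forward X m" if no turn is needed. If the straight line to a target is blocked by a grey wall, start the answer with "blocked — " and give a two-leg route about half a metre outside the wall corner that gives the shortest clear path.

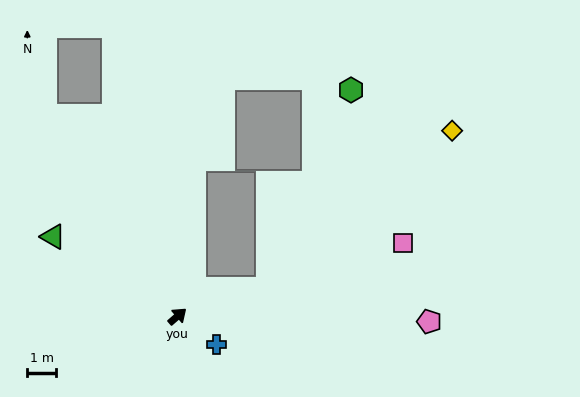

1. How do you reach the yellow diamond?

blocked — turn right 24°, forward 3.3 m, then turn left 24°, forward 8.4 m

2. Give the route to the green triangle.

turn left 106°, forward 5.1 m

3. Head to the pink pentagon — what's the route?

turn right 42°, forward 8.7 m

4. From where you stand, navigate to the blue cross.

turn right 77°, forward 1.7 m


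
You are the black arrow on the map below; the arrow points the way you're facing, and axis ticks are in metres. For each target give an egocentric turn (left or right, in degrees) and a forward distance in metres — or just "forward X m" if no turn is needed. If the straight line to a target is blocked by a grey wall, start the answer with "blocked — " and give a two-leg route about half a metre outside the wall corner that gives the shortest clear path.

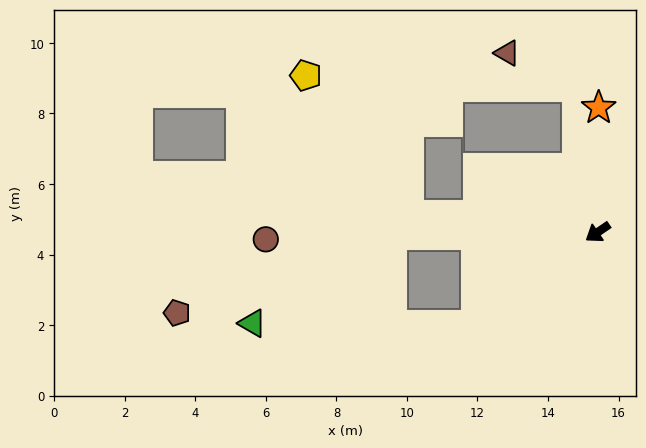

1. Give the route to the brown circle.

turn right 33°, forward 9.4 m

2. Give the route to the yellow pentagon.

blocked — turn right 40°, forward 5.4 m, then turn right 48°, forward 4.9 m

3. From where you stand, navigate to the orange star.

turn right 125°, forward 3.5 m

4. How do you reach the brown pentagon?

blocked — turn right 33°, forward 5.8 m, then turn left 19°, forward 6.5 m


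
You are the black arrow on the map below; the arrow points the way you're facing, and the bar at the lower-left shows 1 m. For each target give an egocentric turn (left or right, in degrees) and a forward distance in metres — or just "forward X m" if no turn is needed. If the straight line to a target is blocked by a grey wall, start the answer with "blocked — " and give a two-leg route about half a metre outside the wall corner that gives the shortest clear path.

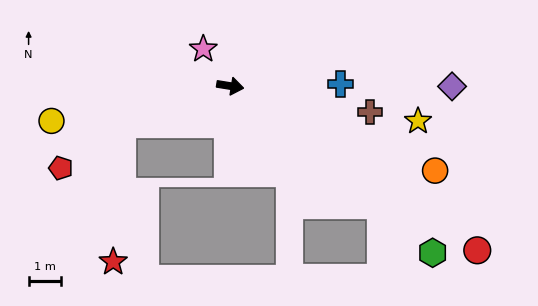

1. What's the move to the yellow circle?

turn right 160°, forward 5.6 m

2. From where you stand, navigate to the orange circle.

turn right 13°, forward 6.8 m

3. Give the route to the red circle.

turn right 25°, forward 9.1 m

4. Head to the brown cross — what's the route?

forward 4.4 m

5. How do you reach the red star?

blocked — turn right 152°, forward 3.5 m, then turn left 67°, forward 4.3 m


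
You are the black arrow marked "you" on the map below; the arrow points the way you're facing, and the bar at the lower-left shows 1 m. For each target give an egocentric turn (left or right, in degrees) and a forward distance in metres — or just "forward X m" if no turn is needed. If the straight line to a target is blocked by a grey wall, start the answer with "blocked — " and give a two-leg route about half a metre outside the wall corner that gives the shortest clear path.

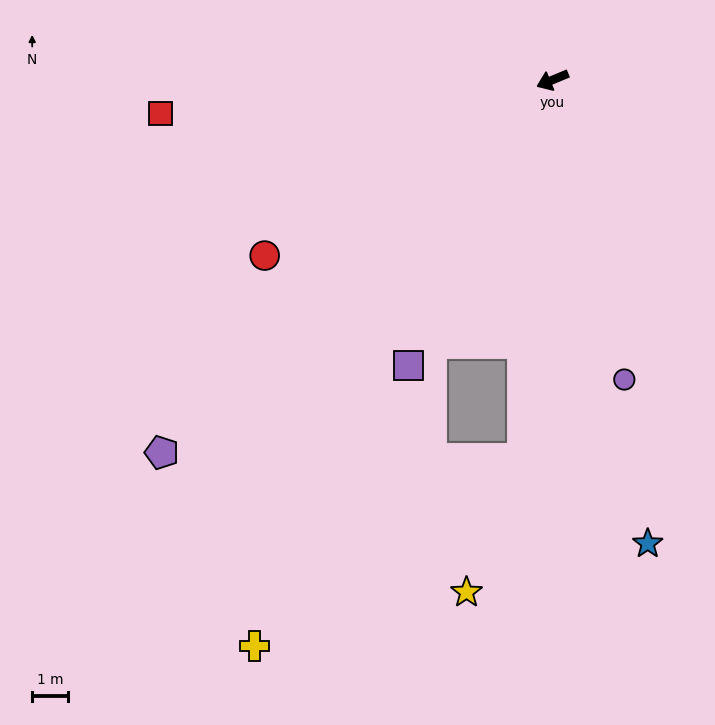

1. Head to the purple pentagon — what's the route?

turn left 21°, forward 15.3 m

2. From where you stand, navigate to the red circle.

turn left 9°, forward 9.5 m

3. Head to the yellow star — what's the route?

blocked — turn left 63°, forward 10.7 m, then turn right 18°, forward 4.1 m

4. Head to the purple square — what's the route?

turn left 41°, forward 9.0 m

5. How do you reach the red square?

turn right 18°, forward 11.1 m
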